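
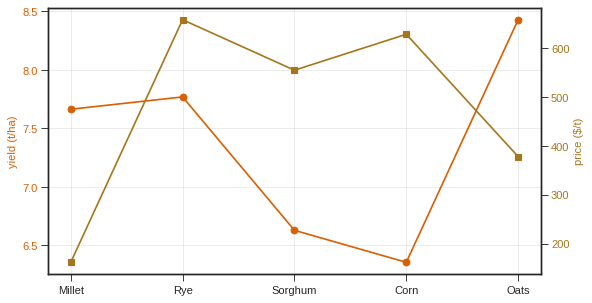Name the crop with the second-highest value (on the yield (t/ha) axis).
Top 3 (on the yield (t/ha) axis): Oats ≈ 8.4, Rye ≈ 7.8, Millet ≈ 7.6.

Rye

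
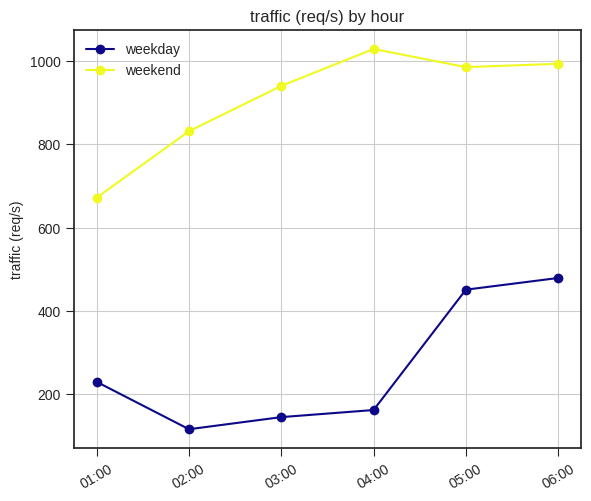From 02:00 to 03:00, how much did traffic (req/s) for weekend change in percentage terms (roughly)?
≈ +12.5%

02:00 ≈ 800, 03:00 ≈ 900; (900 − 800) / 800 ≈ +12.5%.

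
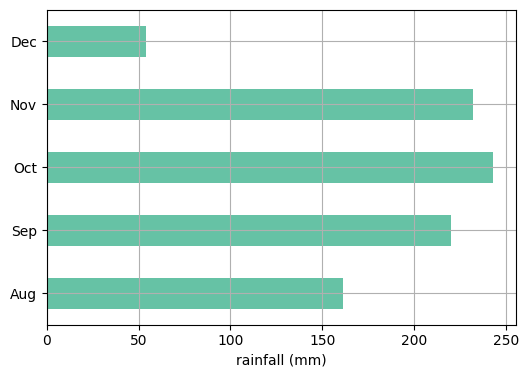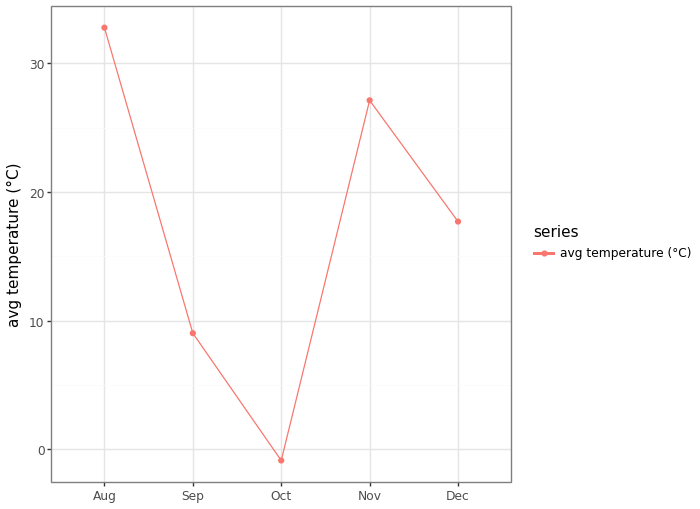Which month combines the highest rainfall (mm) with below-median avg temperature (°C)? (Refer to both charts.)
Chart 2 median avg temperature (°C) ≈ 20; below-median months: Sep, Oct. Among those, Oct has the highest rainfall (mm) (≈ 250).

Oct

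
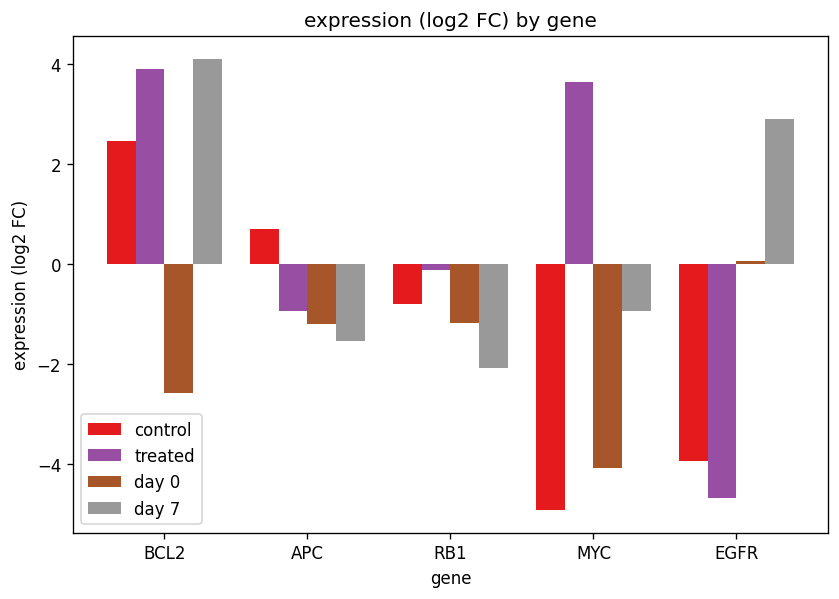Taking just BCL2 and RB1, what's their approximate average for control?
(2 + -1) / 2 ≈ 0.

≈ 0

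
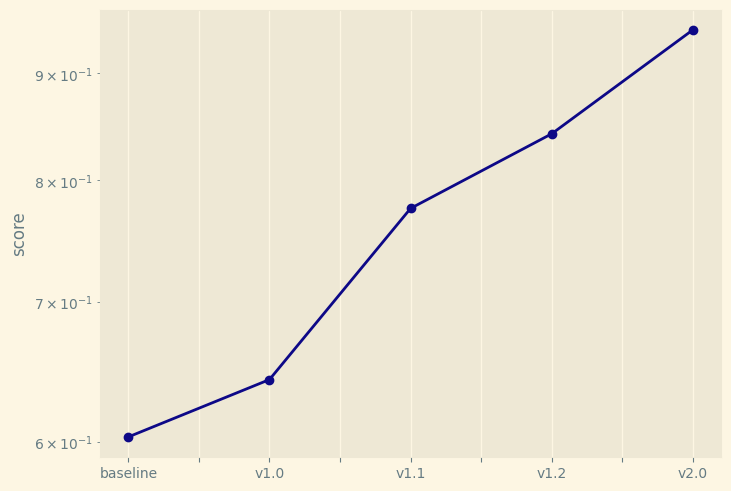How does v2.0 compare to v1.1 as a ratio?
v2.0 ≈ 0.95, v1.1 ≈ 0.80; 0.95/0.80 ≈ 1.19.

≈ 1.19×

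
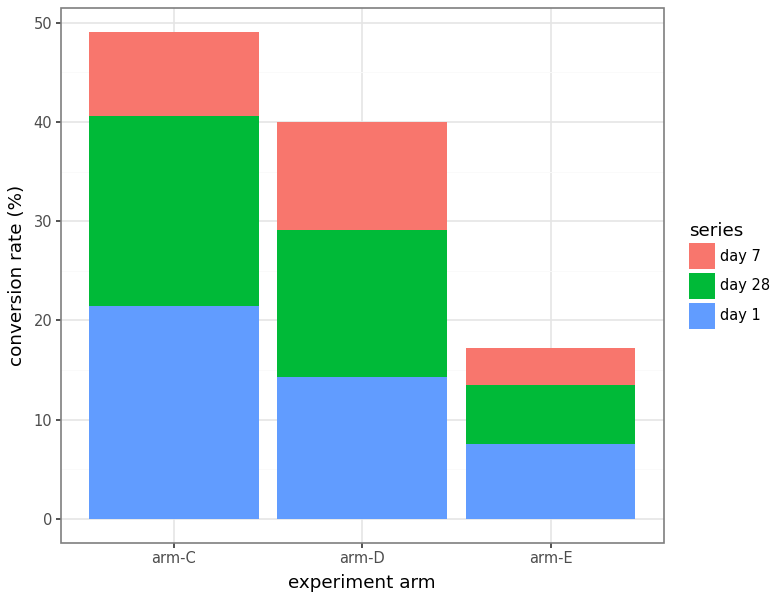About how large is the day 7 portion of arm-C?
≈ 10

day 7 top ≈ 50, bottom ≈ 40; segment ≈ 10.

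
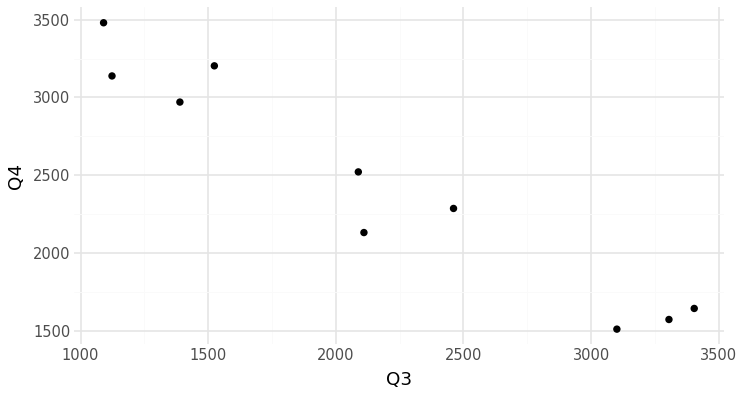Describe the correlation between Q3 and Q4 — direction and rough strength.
negative, strong

Points are negatively correlated; strong (|r| ≈ 1.0).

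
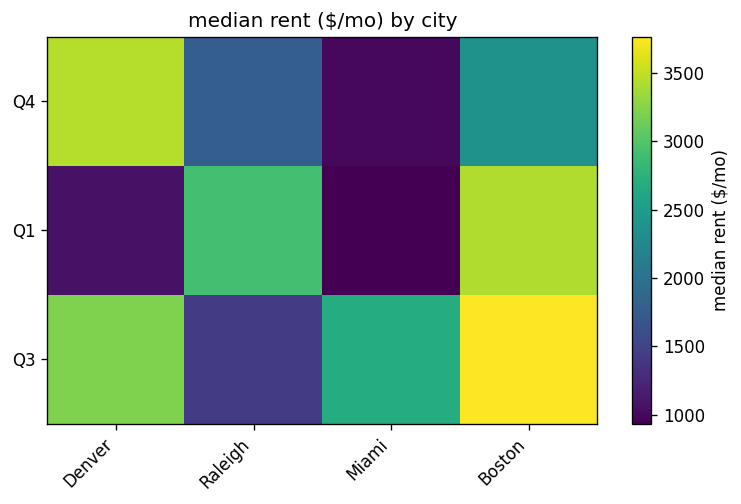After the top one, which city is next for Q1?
Top 3 for Q1: Boston ≈ 3500, Raleigh ≈ 3000, Denver ≈ 1000.

Raleigh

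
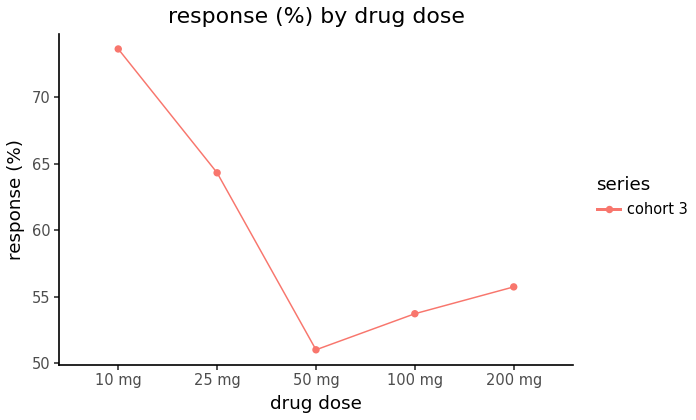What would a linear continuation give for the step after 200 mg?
≈ 59

Last three: 50, 54, 56 → slope ≈ 3/step → next ≈ 59.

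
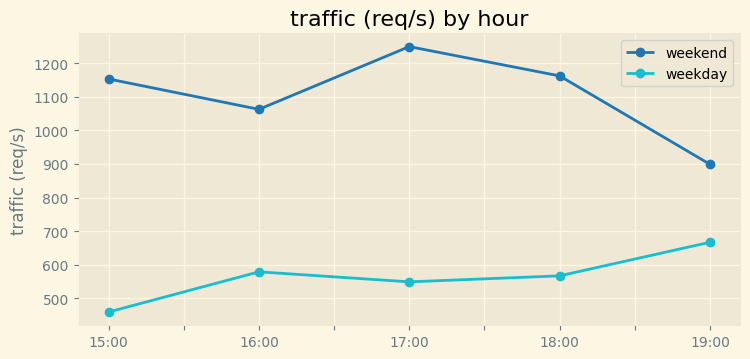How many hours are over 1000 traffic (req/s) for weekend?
4

Above 1000: 15:00, 16:00, 17:00, 18:00.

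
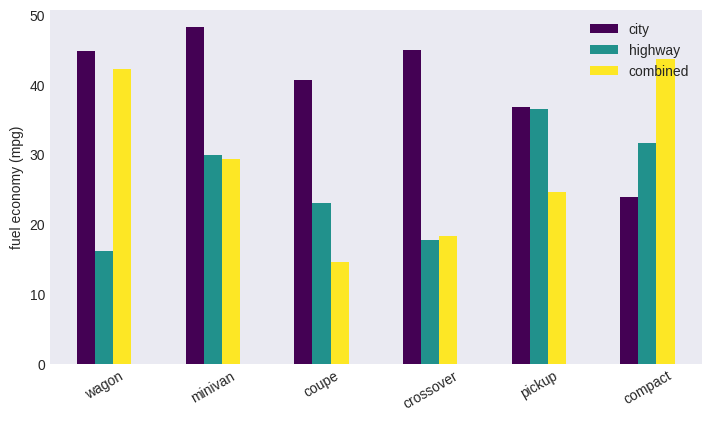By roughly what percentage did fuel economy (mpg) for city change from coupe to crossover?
≈ +12.5%

coupe ≈ 40, crossover ≈ 45; (45 − 40) / 40 ≈ +12.5%.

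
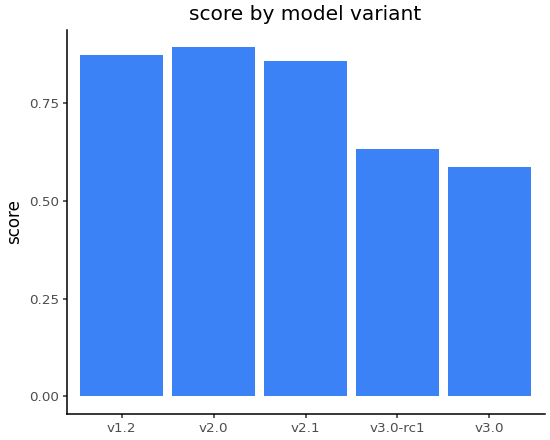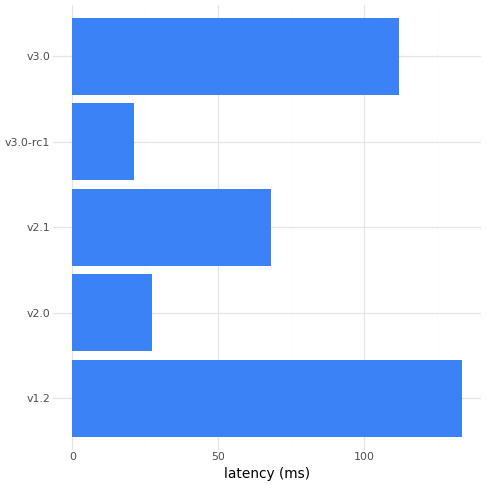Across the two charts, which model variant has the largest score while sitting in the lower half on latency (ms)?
v2.0

Chart 2 median latency (ms) ≈ 60; below-median model variants: v2.0, v3.0-rc1. Among those, v2.0 has the highest score (≈ 0.9).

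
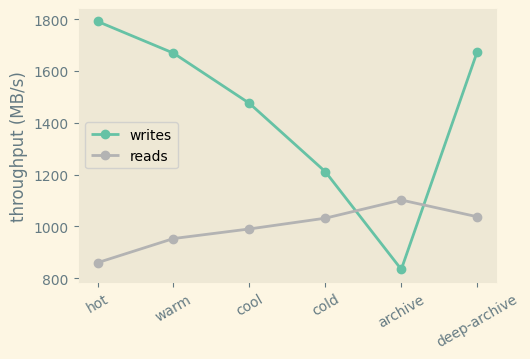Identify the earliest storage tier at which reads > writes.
cold: reads ≈ 1000 vs writes ≈ 1200 (not yet); archive: reads ≈ 1100 vs writes ≈ 800 (first crossover).

archive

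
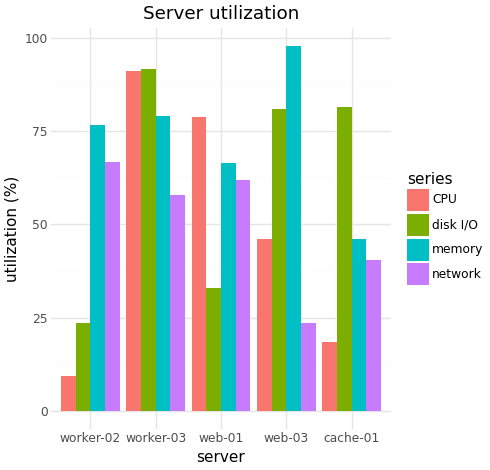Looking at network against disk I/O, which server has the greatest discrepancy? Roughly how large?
web-03: network ≈ 20, disk I/O ≈ 80 → gap ≈ 60. Next-largest (worker-02) is only ≈ 50.

web-03, ≈ 60 %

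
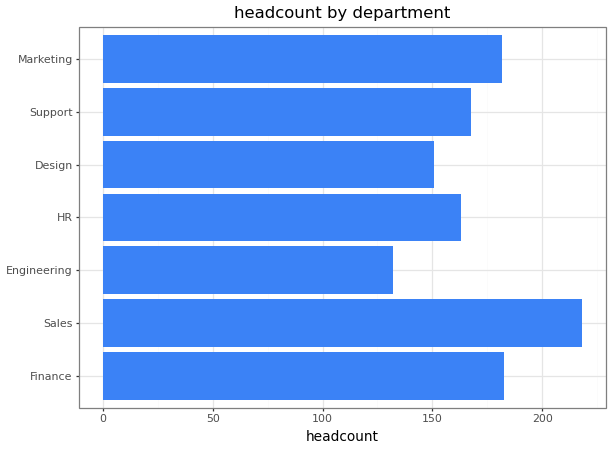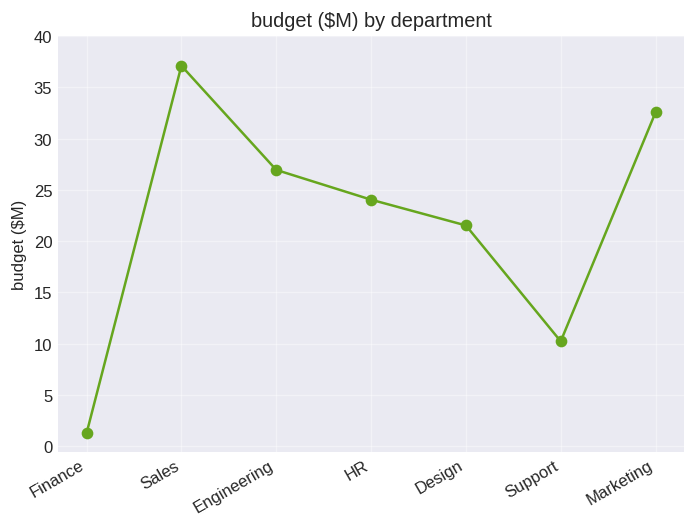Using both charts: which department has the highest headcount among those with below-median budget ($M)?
Chart 2 median budget ($M) ≈ 25; below-median departments: Finance, Design, Support. Among those, Finance has the highest headcount (≈ 180).

Finance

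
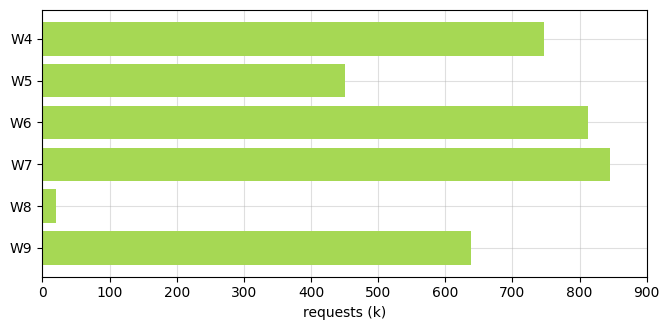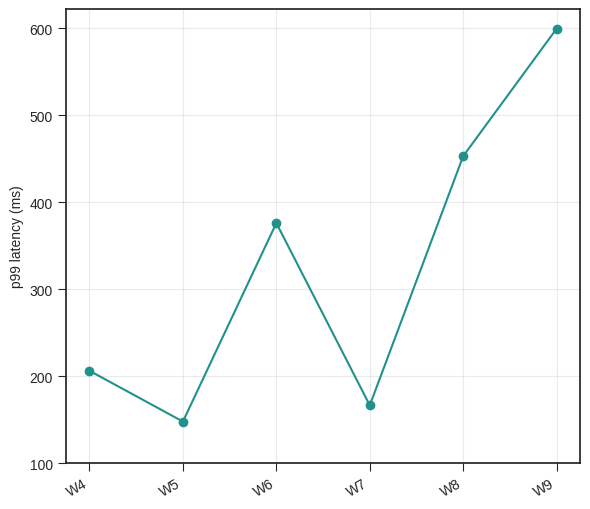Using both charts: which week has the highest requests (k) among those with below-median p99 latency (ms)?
W7

Chart 2 median p99 latency (ms) ≈ 300; below-median weeks: W4, W5, W7. Among those, W7 has the highest requests (k) (≈ 800).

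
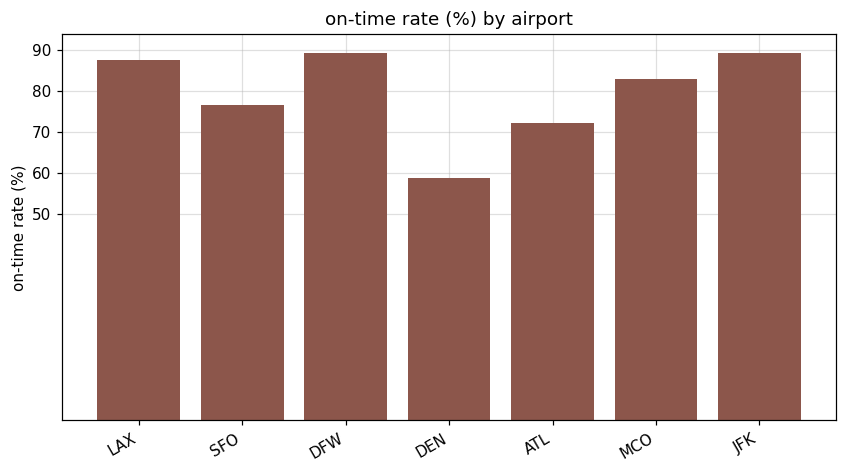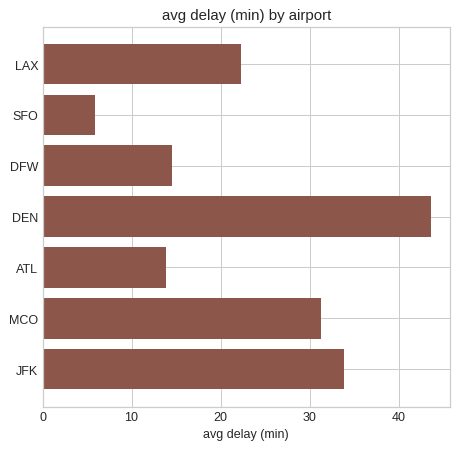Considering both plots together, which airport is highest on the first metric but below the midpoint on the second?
Chart 2 median avg delay (min) ≈ 20; below-median airports: SFO, DFW, ATL. Among those, DFW has the highest on-time rate (%) (≈ 90).

DFW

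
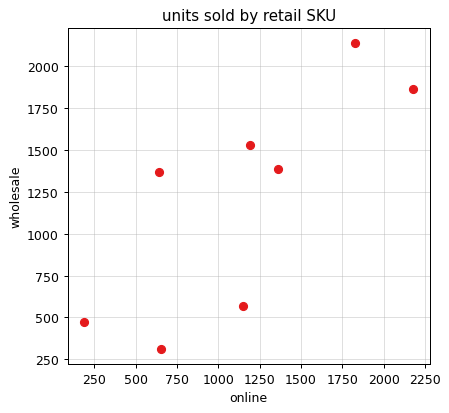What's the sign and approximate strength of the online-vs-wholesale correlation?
Points are positively correlated; strong (|r| ≈ 0.8).

positive, strong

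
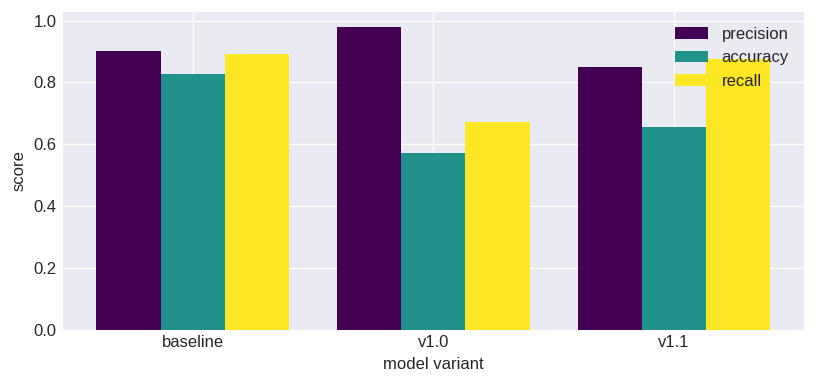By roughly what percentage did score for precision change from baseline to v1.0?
baseline ≈ 0.9, v1.0 ≈ 1.0; (1.0 − 0.9) / 0.9 ≈ +11.1%.

≈ +11.1%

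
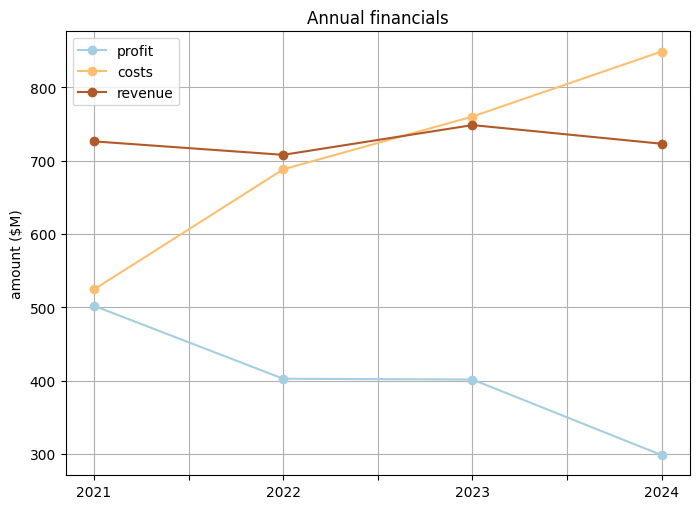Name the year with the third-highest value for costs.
2022

Top 4 for costs: 2024 ≈ 850, 2023 ≈ 750, 2022 ≈ 700, 2021 ≈ 500.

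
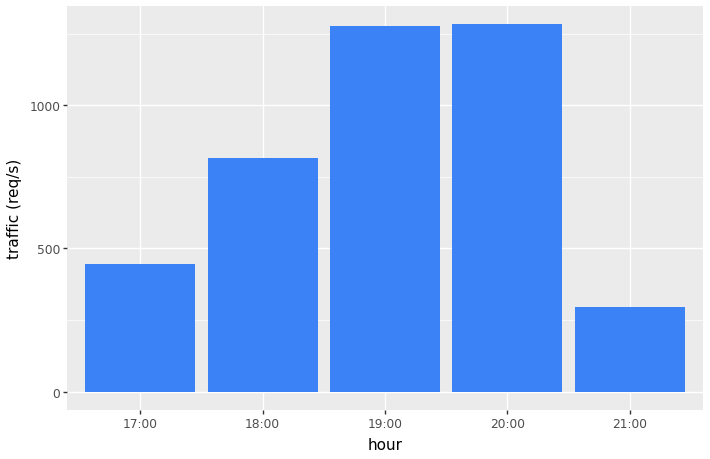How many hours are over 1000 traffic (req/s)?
Above 1000: 19:00, 20:00.

2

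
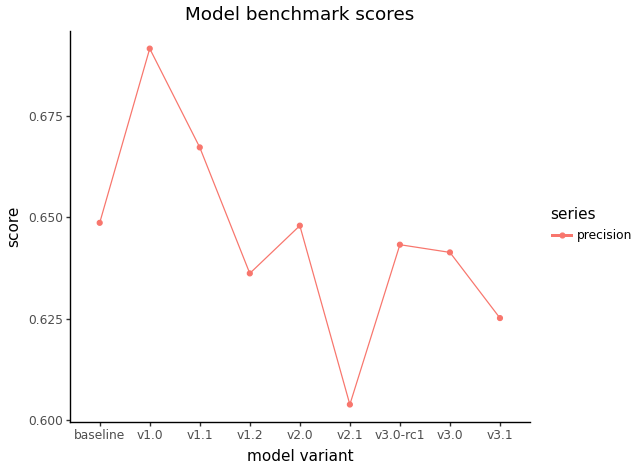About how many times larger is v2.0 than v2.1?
v2.0 ≈ 0.65, v2.1 ≈ 0.60; 0.65/0.60 ≈ 1.08.

≈ 1.08×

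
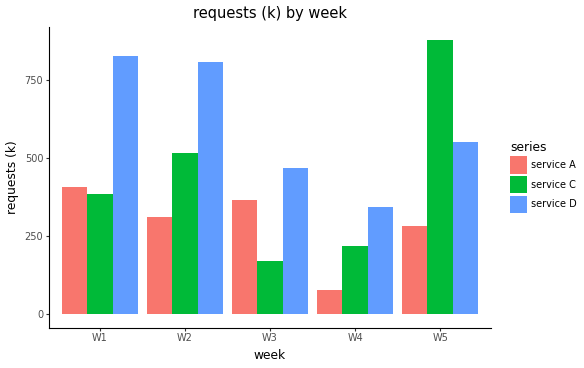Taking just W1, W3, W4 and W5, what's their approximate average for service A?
≈ 300

(400 + 400 + 100 + 300) / 4 ≈ 300.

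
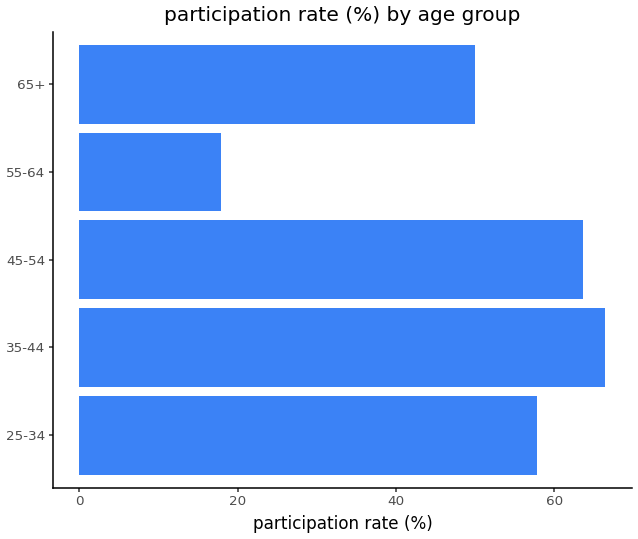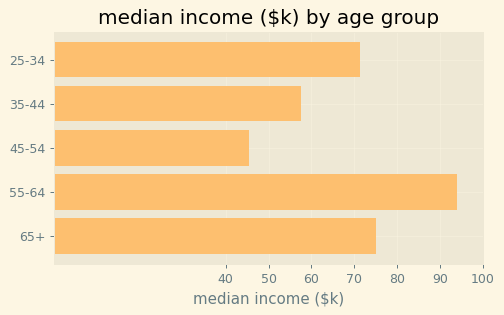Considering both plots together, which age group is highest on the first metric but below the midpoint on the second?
35-44

Chart 2 median median income ($k) ≈ 70; below-median age groups: 35-44, 45-54. Among those, 35-44 has the highest participation rate (%) (≈ 70).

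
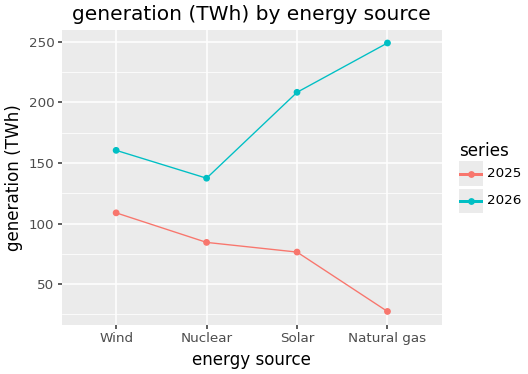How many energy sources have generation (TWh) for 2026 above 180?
Above 180: Solar, Natural gas.

2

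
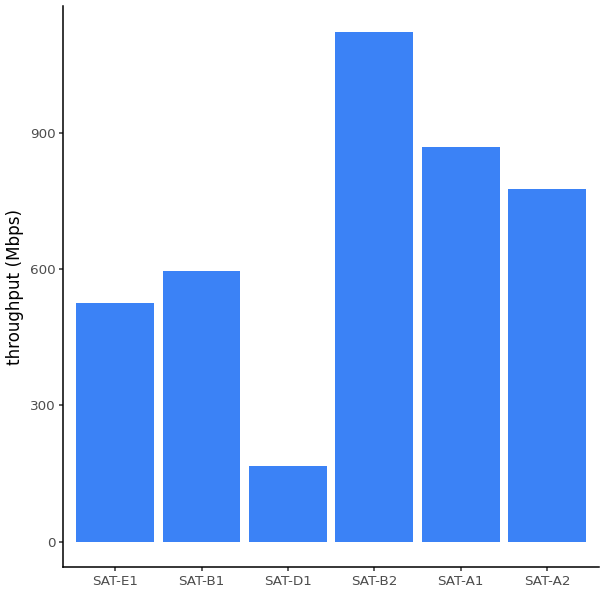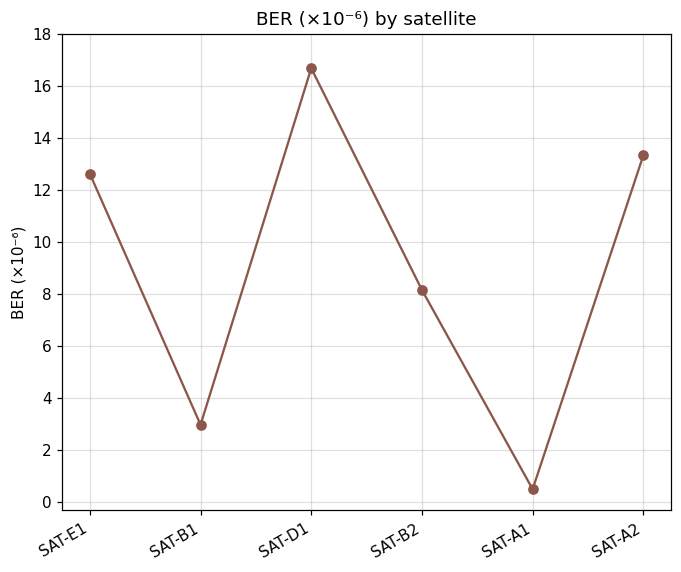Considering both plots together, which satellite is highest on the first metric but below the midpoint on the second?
SAT-B2

Chart 2 median BER (×10⁻⁶) ≈ 10; below-median satellites: SAT-B1, SAT-B2, SAT-A1. Among those, SAT-B2 has the highest throughput (Mbps) (≈ 1200).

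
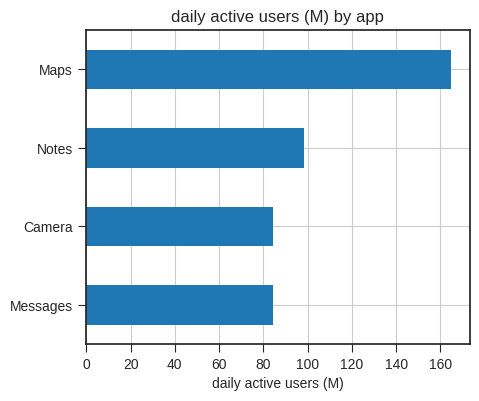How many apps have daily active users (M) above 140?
1

Above 140: Maps.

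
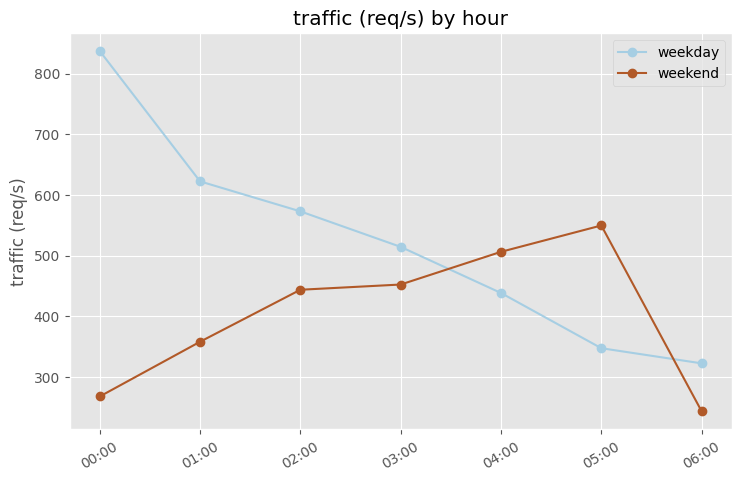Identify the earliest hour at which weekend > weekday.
03:00: weekend ≈ 450 vs weekday ≈ 500 (not yet); 04:00: weekend ≈ 500 vs weekday ≈ 450 (first crossover).

04:00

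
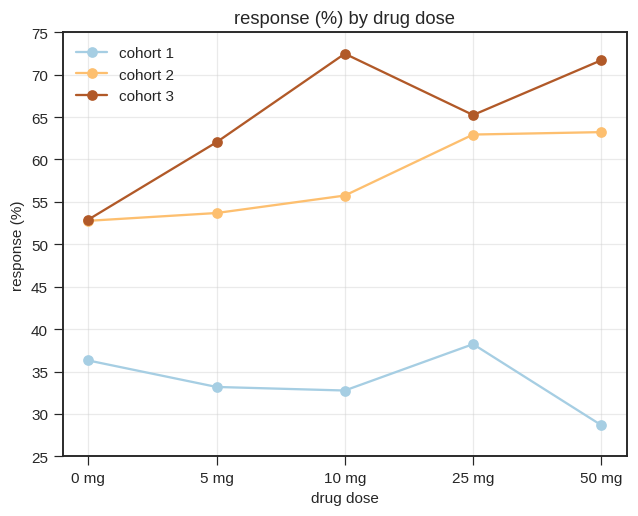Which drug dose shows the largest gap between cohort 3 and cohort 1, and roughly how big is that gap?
50 mg, ≈ 40 %

50 mg: cohort 3 ≈ 70, cohort 1 ≈ 30 → gap ≈ 40. Next-largest (10 mg) is only ≈ 35.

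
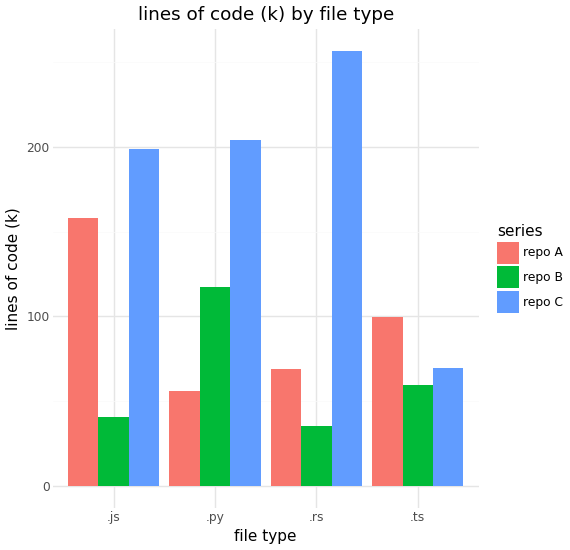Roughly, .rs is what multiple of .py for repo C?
.rs ≈ 250, .py ≈ 200; 250/200 ≈ 1.25.

≈ 1.25×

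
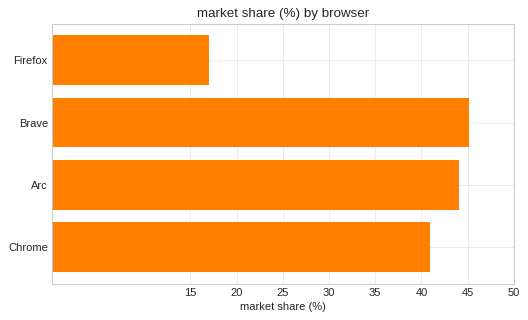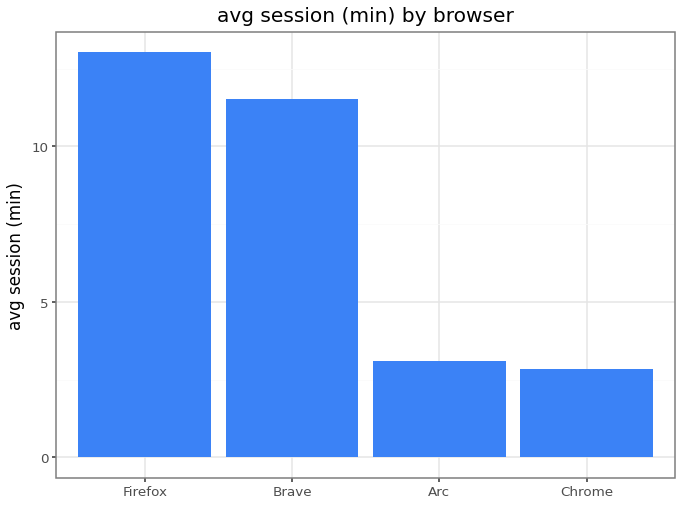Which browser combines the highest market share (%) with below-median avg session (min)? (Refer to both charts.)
Chart 2 median avg session (min) ≈ 8; below-median browsers: Arc, Chrome. Among those, Arc has the highest market share (%) (≈ 45).

Arc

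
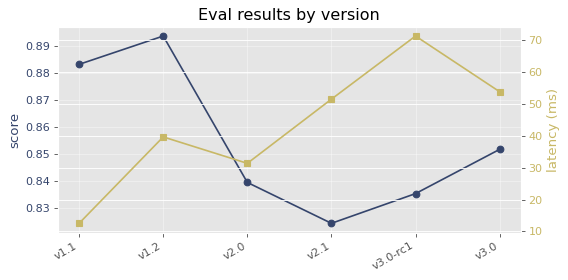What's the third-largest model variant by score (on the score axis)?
Top 4 (on the score axis): v1.2 ≈ 0.89, v1.1 ≈ 0.88, v3.0 ≈ 0.85, v2.0 ≈ 0.84.

v3.0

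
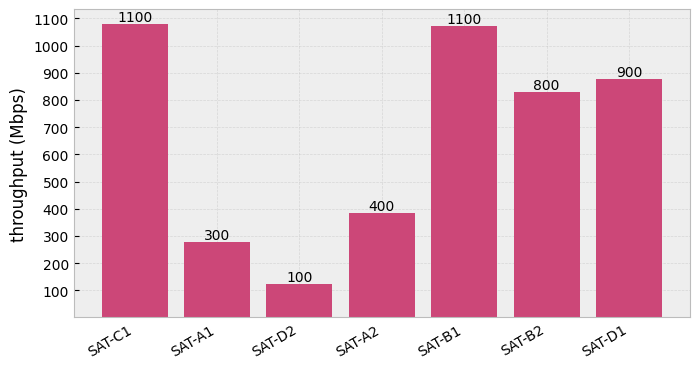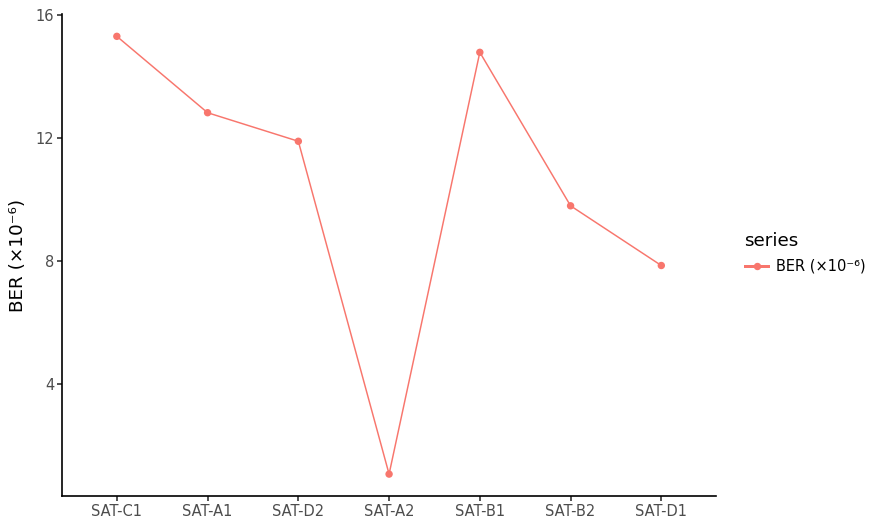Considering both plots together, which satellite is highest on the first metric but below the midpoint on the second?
SAT-D1

Chart 2 median BER (×10⁻⁶) ≈ 12; below-median satellites: SAT-A2, SAT-B2, SAT-D1. Among those, SAT-D1 has the highest throughput (Mbps) (≈ 900).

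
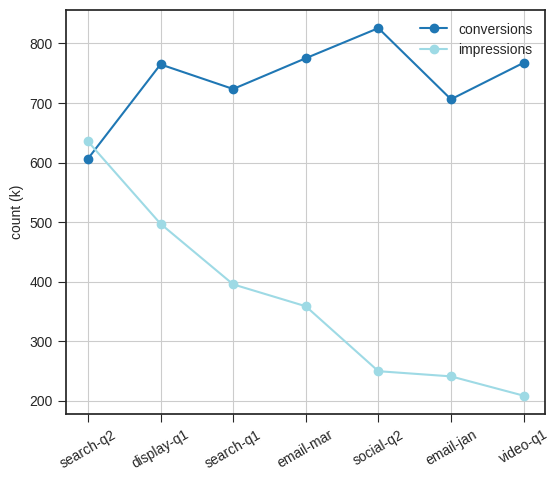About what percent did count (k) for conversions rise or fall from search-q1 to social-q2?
search-q1 ≈ 700, social-q2 ≈ 800; (800 − 700) / 700 ≈ +14.3%.

≈ +14.3%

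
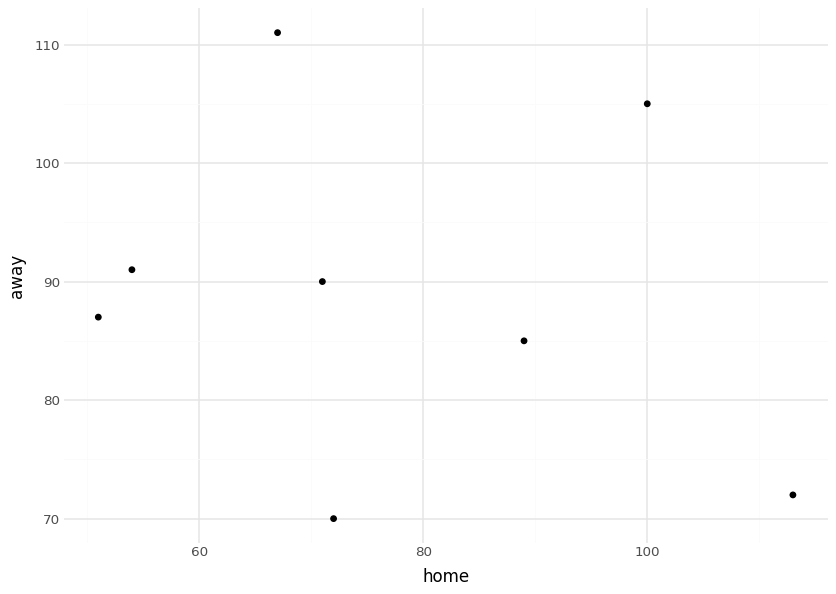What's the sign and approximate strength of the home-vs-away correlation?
Points are roughly uncorrelated; weak (|r| ≈ 0.2).

no clear correlation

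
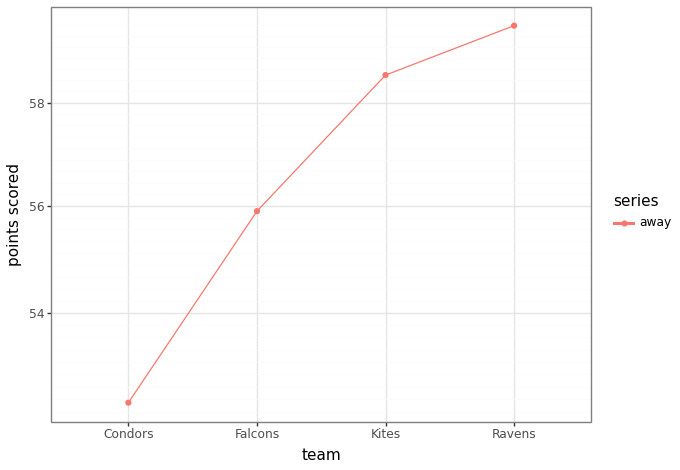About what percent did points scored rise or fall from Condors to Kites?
≈ +13.5%

Condors ≈ 52, Kites ≈ 59; (59 − 52) / 52 ≈ +13.5%.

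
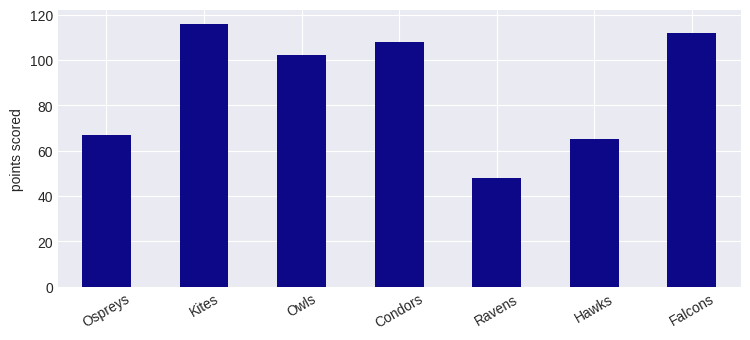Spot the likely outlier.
Ravens

Ravens ≈ 50; the rest sit between ≈ 60 and ≈ 120.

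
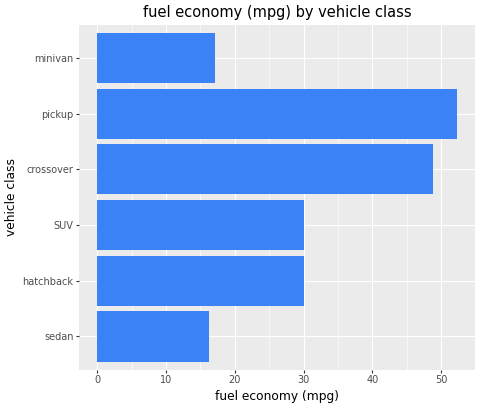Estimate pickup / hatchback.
pickup ≈ 50, hatchback ≈ 30; 50/30 ≈ 1.67.

≈ 1.67×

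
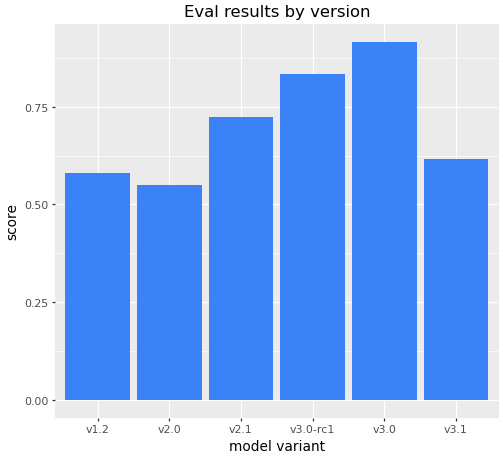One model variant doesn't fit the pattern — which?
v3.0 ≈ 0.9; the rest sit between ≈ 0.6 and ≈ 0.8.

v3.0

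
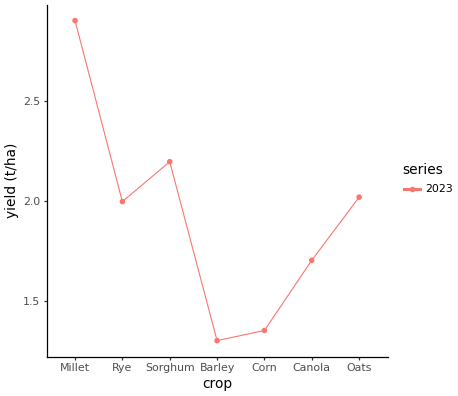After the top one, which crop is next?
Top 3: Millet ≈ 3.0, Sorghum ≈ 2.2, Oats ≈ 2.0.

Sorghum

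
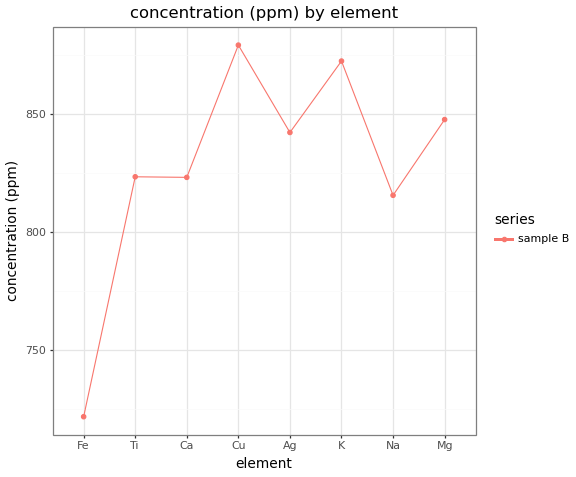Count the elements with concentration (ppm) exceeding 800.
7

Above 800: Ti, Ca, Cu, Ag, K, Na, Mg.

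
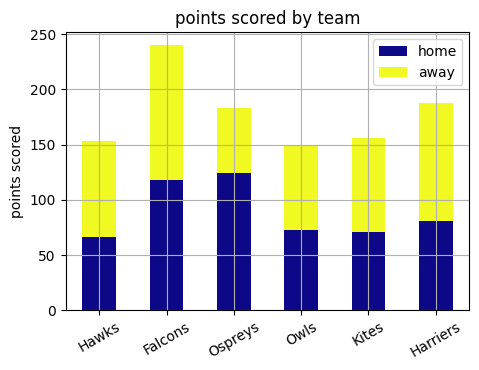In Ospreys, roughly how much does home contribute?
home top ≈ 120, bottom ≈ 0; segment ≈ 120.

≈ 120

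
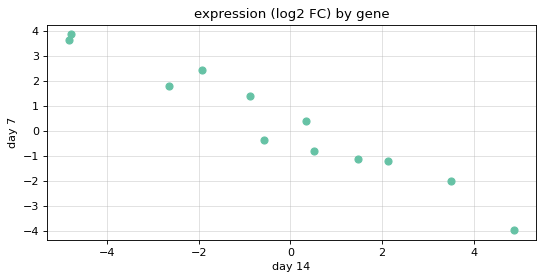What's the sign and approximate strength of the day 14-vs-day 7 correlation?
negative, strong

Points are negatively correlated; strong (|r| ≈ 1.0).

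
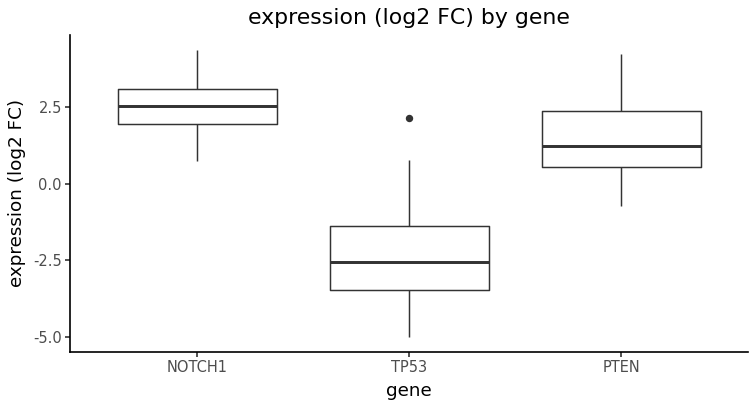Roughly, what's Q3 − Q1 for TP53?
≈ 2.0

Q3 ≈ -1.5, Q1 ≈ -3.5; IQR ≈ 2.0.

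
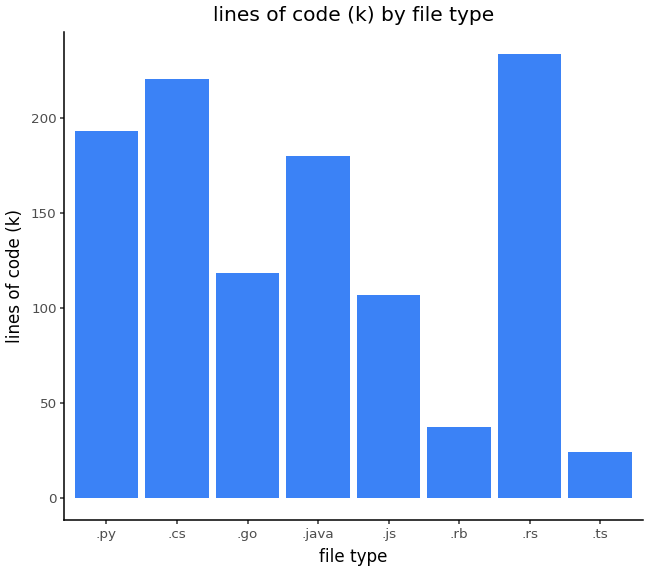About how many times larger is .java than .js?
≈ 1.8×

.java ≈ 180, .js ≈ 100; 180/100 ≈ 1.8.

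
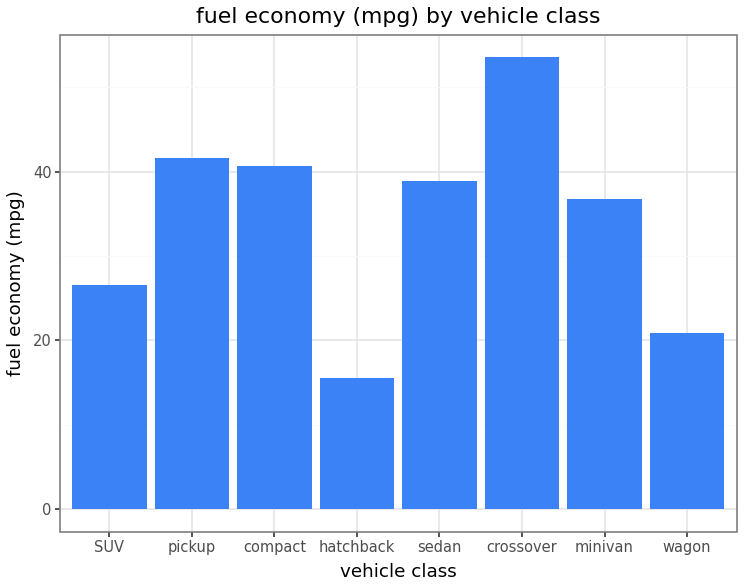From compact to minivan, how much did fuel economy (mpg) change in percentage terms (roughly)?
compact ≈ 40, minivan ≈ 35; (35 − 40) / 40 ≈ -12.5%.

≈ -12.5%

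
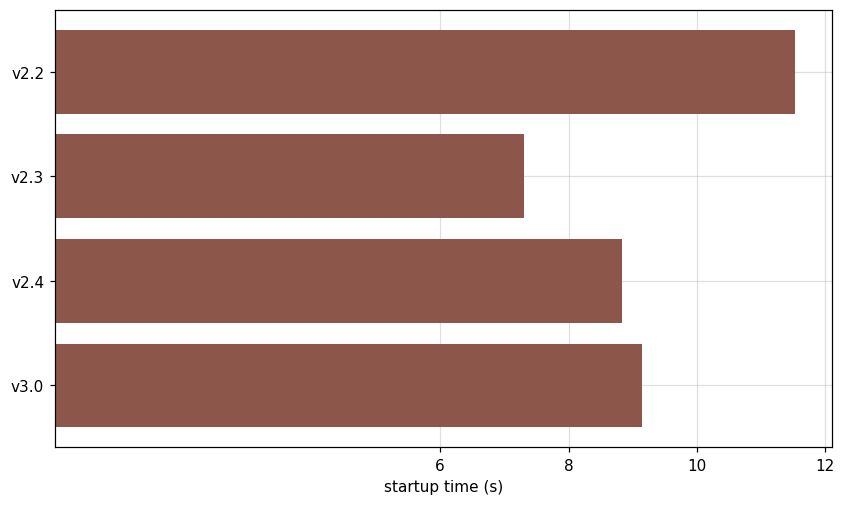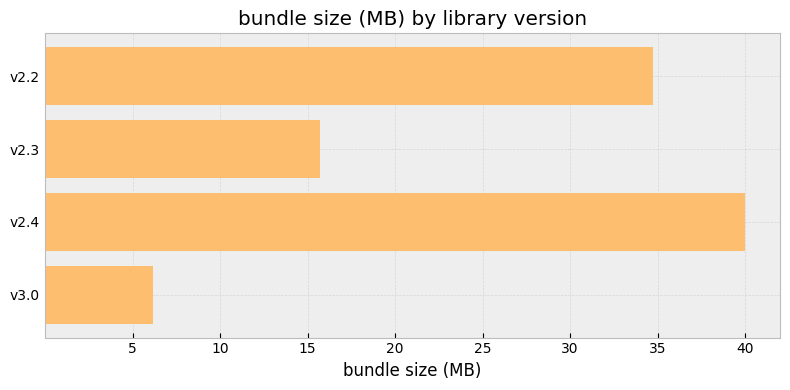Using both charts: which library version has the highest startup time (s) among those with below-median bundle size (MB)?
Chart 2 median bundle size (MB) ≈ 25; below-median library versions: v2.3, v3.0. Among those, v3.0 has the highest startup time (s) (≈ 10).

v3.0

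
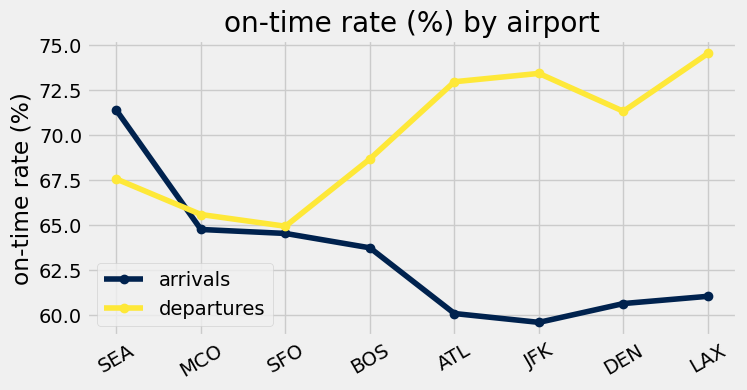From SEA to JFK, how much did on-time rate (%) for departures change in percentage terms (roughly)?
SEA ≈ 68, JFK ≈ 74; (74 − 68) / 68 ≈ +8.8%.

≈ +8.8%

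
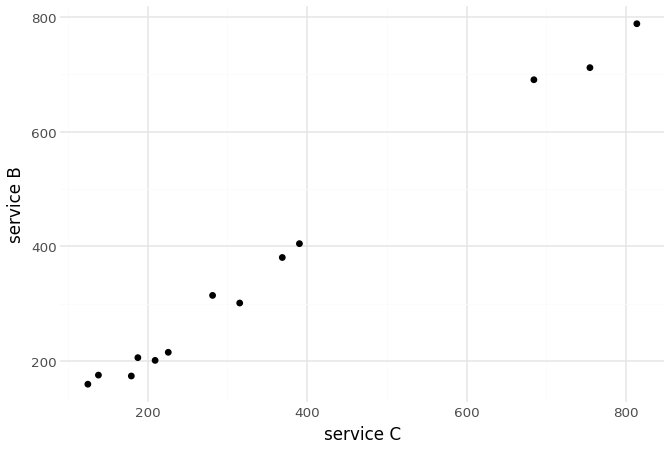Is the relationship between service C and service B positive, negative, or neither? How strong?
positive, strong

Points are positively correlated; strong (|r| ≈ 1.0).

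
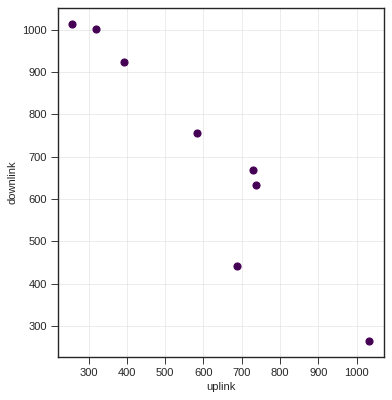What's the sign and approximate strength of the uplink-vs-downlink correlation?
Points are negatively correlated; strong (|r| ≈ 1.0).

negative, strong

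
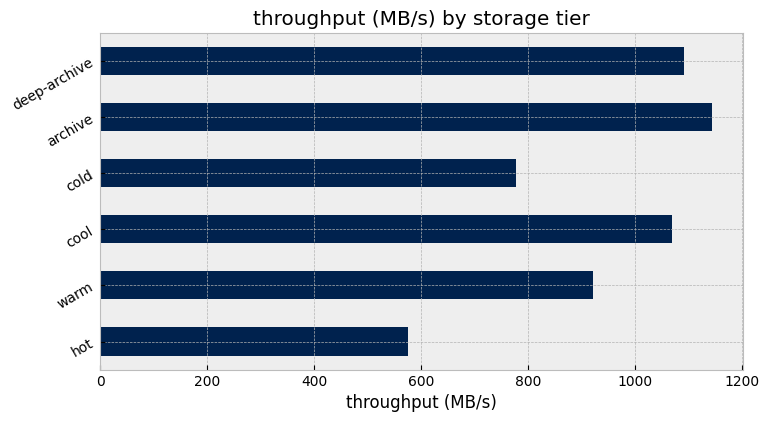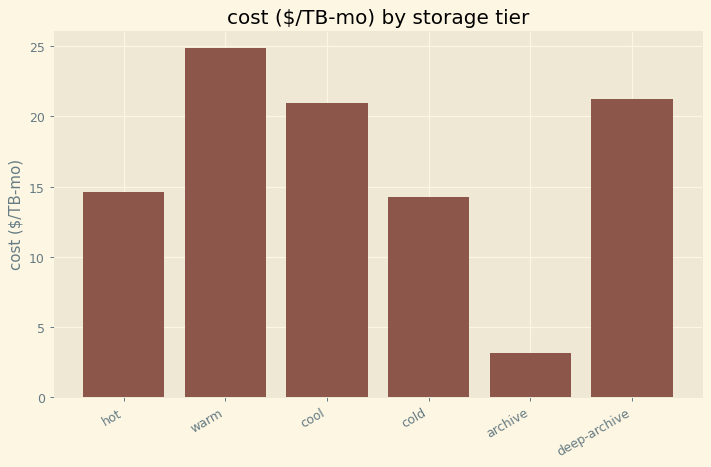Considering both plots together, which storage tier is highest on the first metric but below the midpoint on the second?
archive

Chart 2 median cost ($/TB-mo) ≈ 20; below-median storage tiers: hot, cold, archive. Among those, archive has the highest throughput (MB/s) (≈ 1200).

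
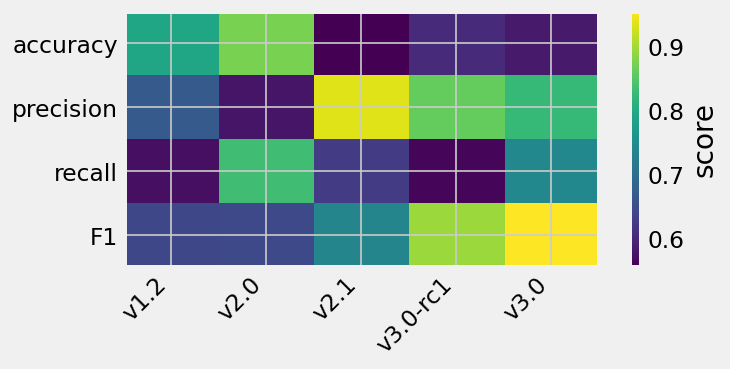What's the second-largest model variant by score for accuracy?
v1.2

Top 3 for accuracy: v2.0 ≈ 0.85, v1.2 ≈ 0.80, v3.0-rc1 ≈ 0.60.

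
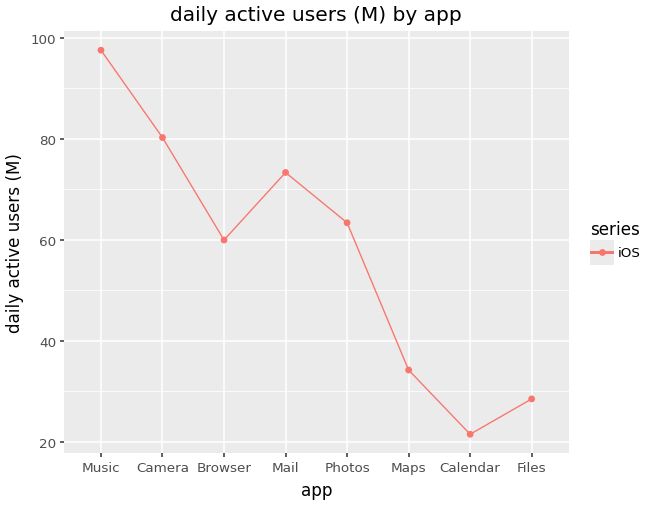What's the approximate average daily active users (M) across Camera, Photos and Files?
≈ 57

(80 + 60 + 30) / 3 ≈ 57.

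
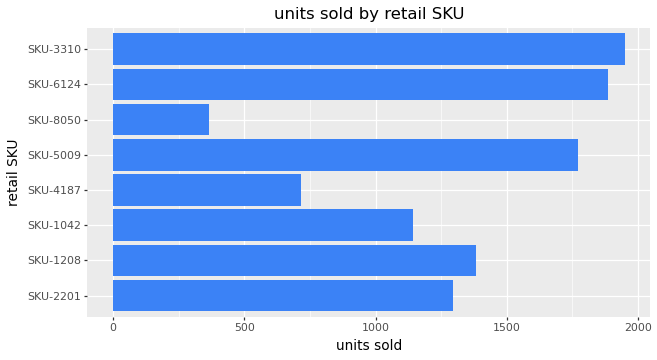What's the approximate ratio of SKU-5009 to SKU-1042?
≈ 1.5×

SKU-5009 ≈ 1800, SKU-1042 ≈ 1200; 1800/1200 ≈ 1.5.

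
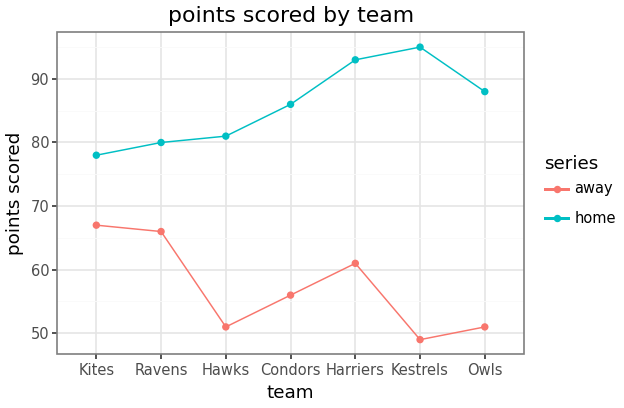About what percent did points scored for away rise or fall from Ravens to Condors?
≈ -15.4%

Ravens ≈ 65, Condors ≈ 55; (55 − 65) / 65 ≈ -15.4%.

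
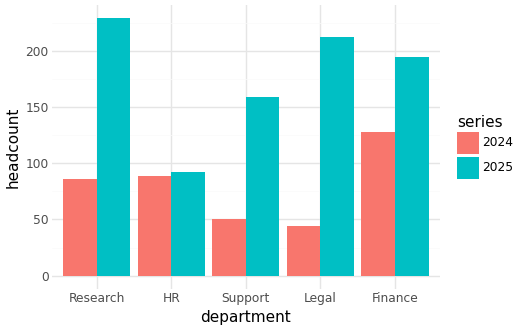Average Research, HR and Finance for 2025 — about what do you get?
(220 + 100 + 200) / 3 ≈ 173.

≈ 173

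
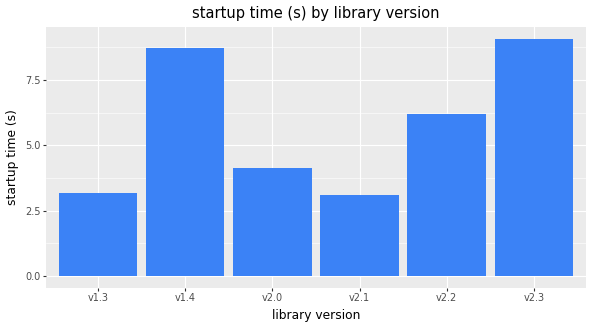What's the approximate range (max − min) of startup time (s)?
Max v2.3 ≈ 9, min v2.1 ≈ 3; range ≈ 6.

≈ 6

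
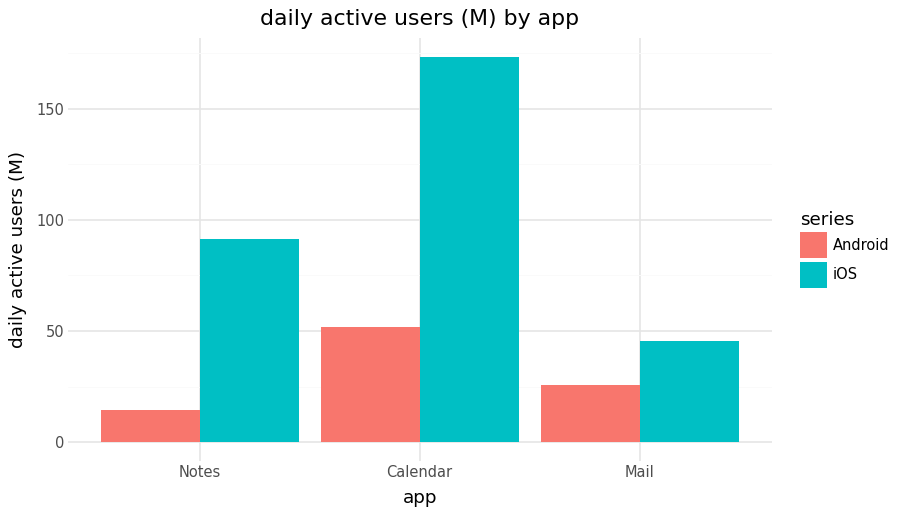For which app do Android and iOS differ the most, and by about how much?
Calendar, ≈ 120 M

Calendar: Android ≈ 60, iOS ≈ 180 → gap ≈ 120. Next-largest (Notes) is only ≈ 80.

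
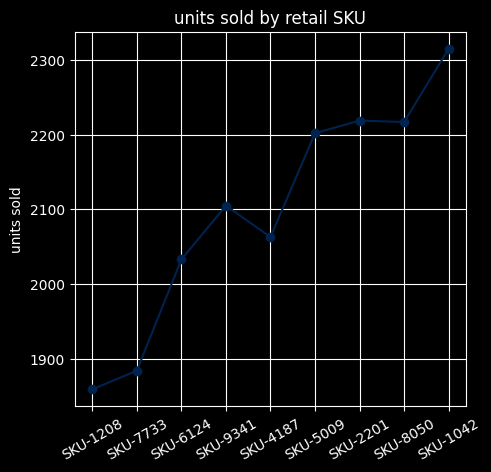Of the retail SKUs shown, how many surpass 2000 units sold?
7

Above 2000: SKU-6124, SKU-9341, SKU-4187, SKU-5009, SKU-2201, SKU-8050, SKU-1042.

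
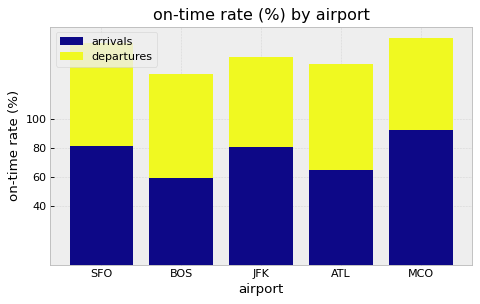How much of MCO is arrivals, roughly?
≈ 100

arrivals top ≈ 100, bottom ≈ 0; segment ≈ 100.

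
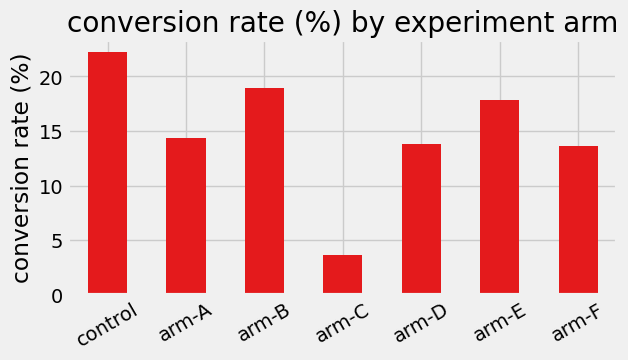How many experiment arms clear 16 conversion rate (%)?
Above 16: control, arm-B, arm-E.

3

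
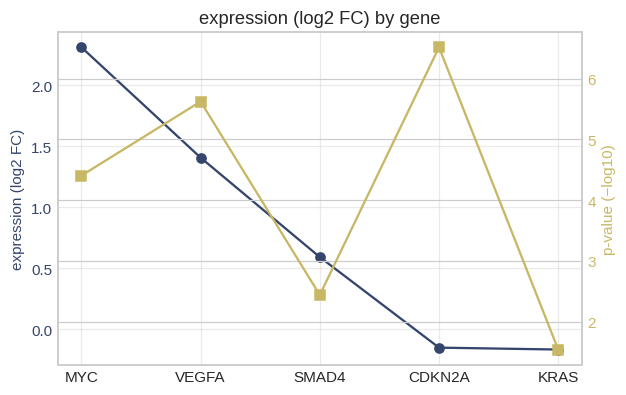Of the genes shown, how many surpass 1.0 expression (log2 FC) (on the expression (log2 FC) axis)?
Above 1.0: MYC, VEGFA.

2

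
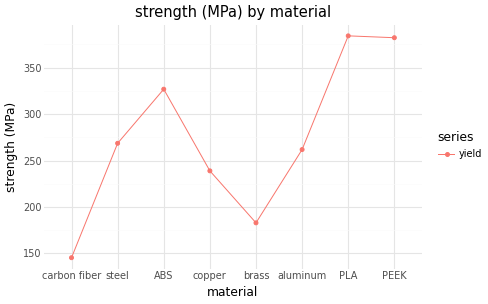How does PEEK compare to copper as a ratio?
PEEK ≈ 380, copper ≈ 240; 380/240 ≈ 1.58.

≈ 1.58×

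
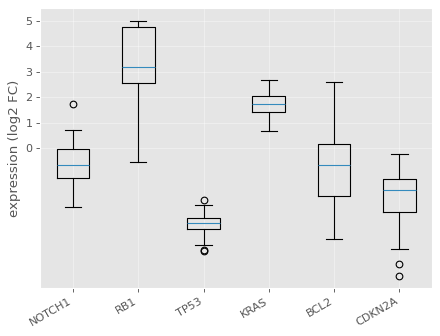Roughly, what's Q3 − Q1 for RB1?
Q3 ≈ 5, Q1 ≈ 3; IQR ≈ 2.

≈ 2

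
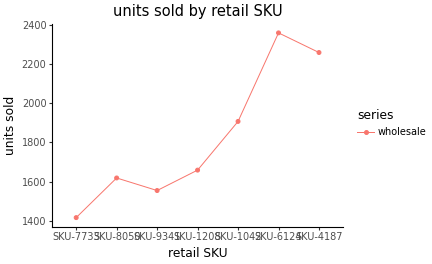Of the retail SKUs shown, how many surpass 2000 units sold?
2

Above 2000: SKU-6124, SKU-4187.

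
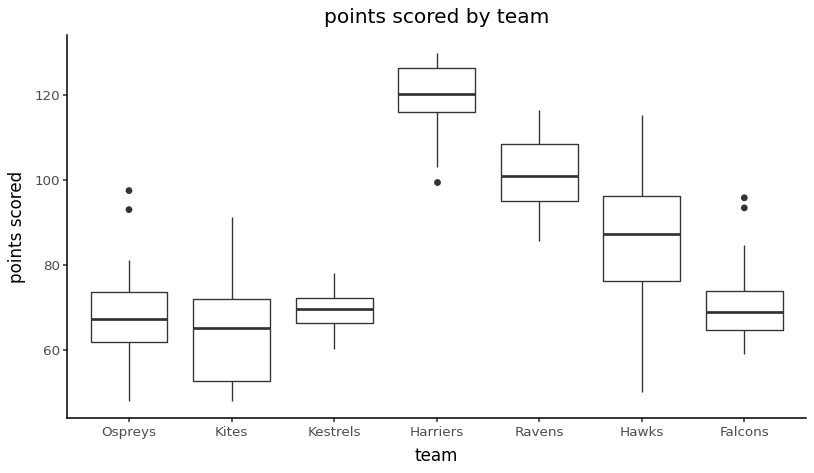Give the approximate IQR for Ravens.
Q3 ≈ 110, Q1 ≈ 95; IQR ≈ 15.

≈ 15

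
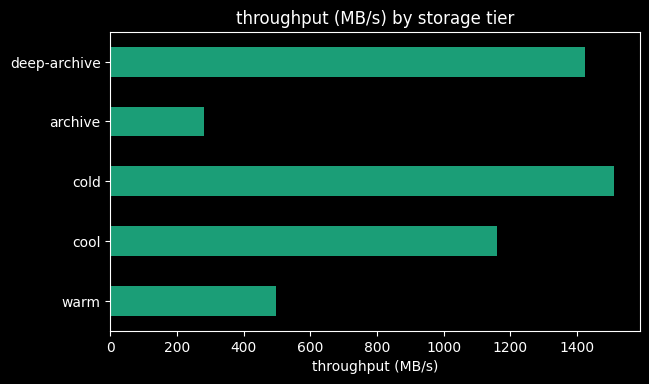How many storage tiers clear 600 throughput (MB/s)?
3

Above 600: cool, cold, deep-archive.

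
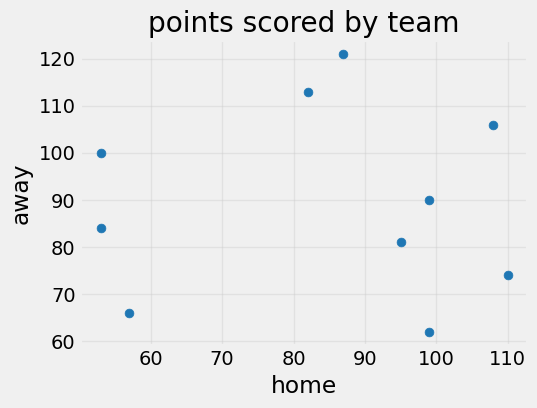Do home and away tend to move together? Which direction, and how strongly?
Points are roughly uncorrelated; weak (|r| ≈ 0.0).

no clear correlation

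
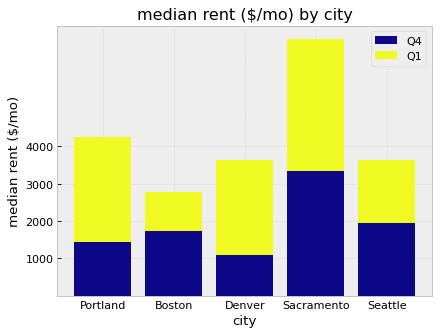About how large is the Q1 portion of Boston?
Q1 top ≈ 3000, bottom ≈ 2000; segment ≈ 1000.

≈ 1000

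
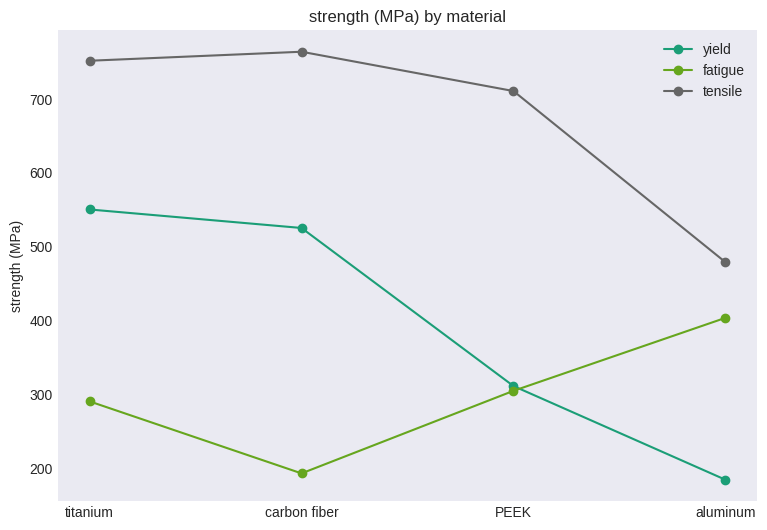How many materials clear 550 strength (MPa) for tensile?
Above 550: titanium, carbon fiber, PEEK.

3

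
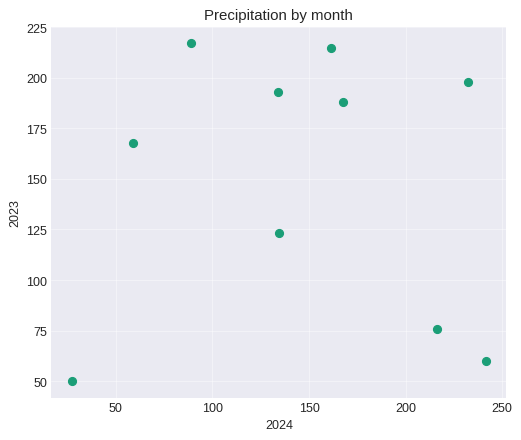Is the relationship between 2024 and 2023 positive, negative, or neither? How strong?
Points are roughly uncorrelated; weak (|r| ≈ 0.0).

no clear correlation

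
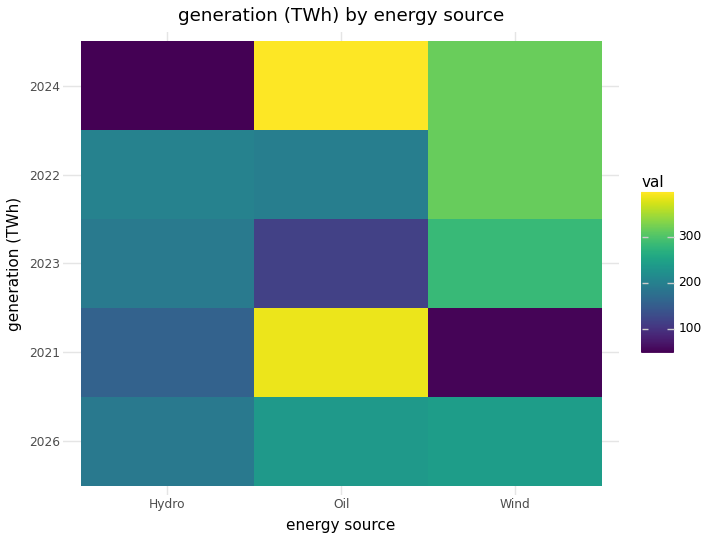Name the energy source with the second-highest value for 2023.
Top 3 for 2023: Wind ≈ 300, Hydro ≈ 200, Oil ≈ 100.

Hydro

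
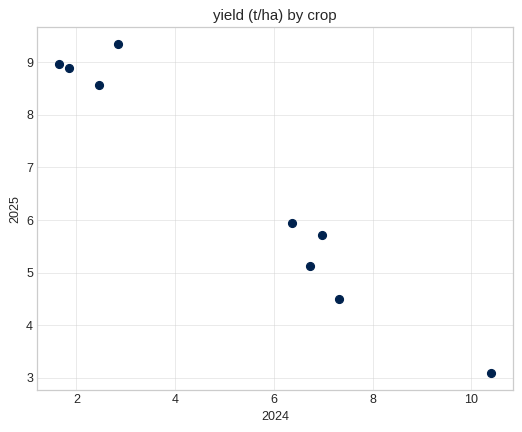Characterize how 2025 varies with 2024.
Points are negatively correlated; strong (|r| ≈ 1.0).

negative, strong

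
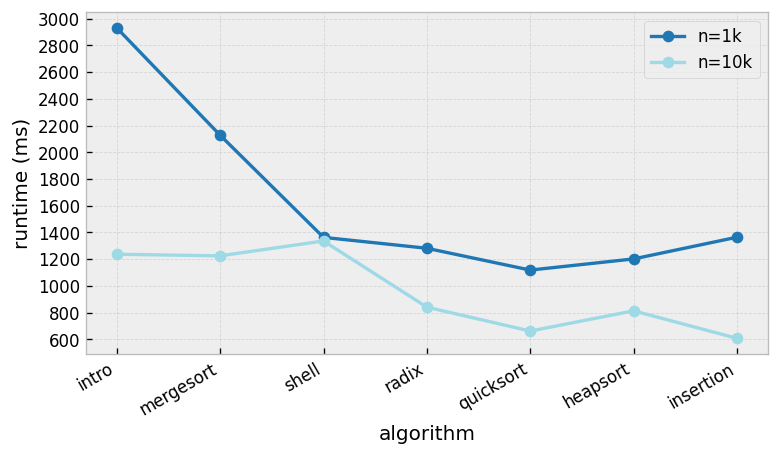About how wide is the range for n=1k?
Max intro ≈ 3000, min quicksort ≈ 1200; range ≈ 1800.

≈ 1800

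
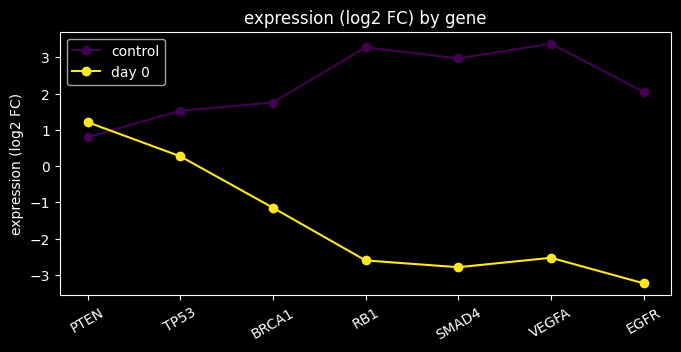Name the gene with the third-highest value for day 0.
BRCA1

Top 4 for day 0: PTEN ≈ 1, TP53 ≈ 0, BRCA1 ≈ -1, VEGFA ≈ -3.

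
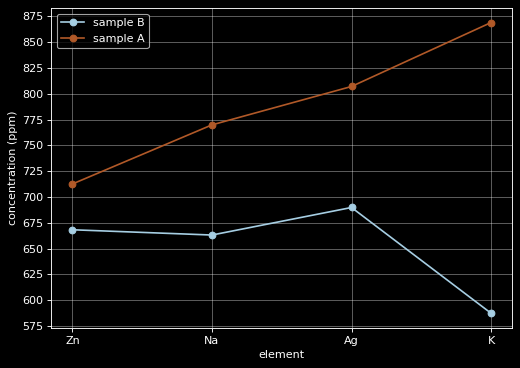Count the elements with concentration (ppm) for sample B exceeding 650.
3

Above 650: Zn, Na, Ag.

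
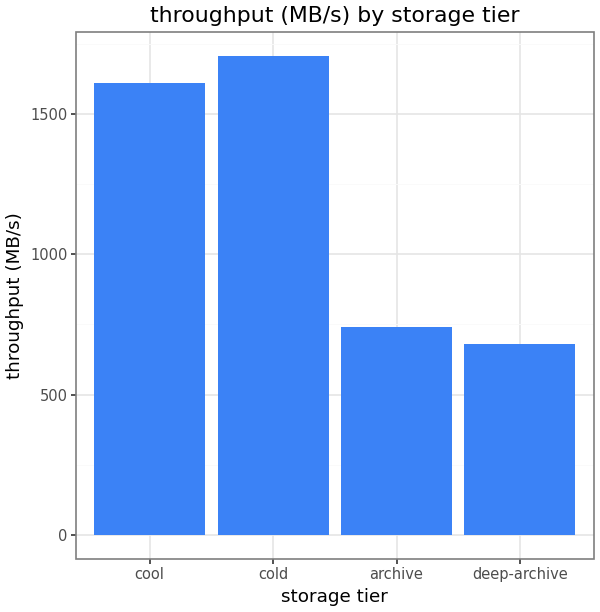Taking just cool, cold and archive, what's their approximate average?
≈ 1400

(1600 + 1800 + 800) / 3 ≈ 1400.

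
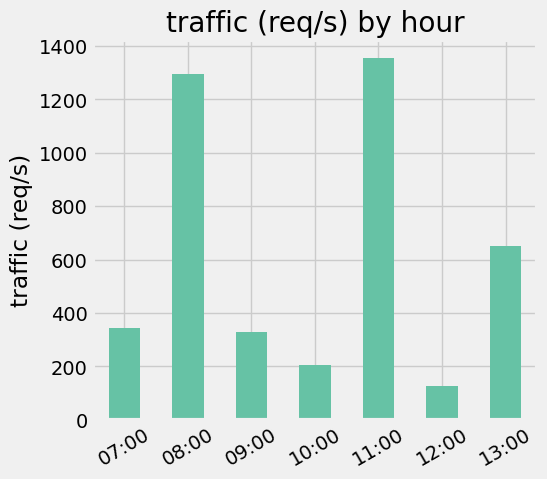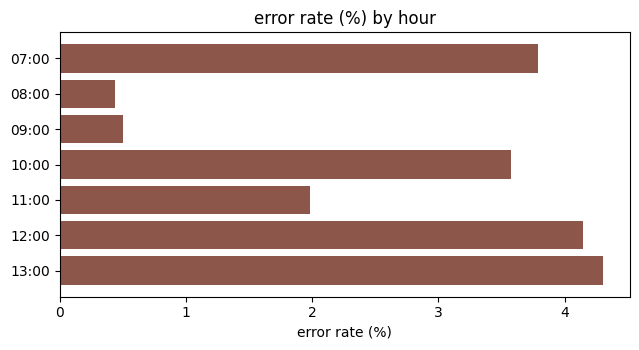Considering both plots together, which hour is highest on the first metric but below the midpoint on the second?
Chart 2 median error rate (%) ≈ 3.5; below-median hours: 08:00, 09:00, 11:00. Among those, 11:00 has the highest traffic (req/s) (≈ 1400).

11:00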